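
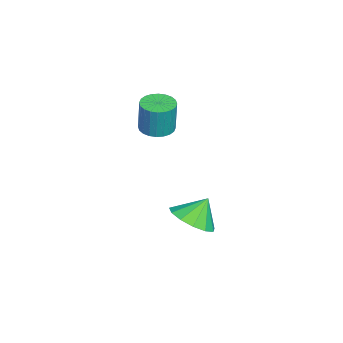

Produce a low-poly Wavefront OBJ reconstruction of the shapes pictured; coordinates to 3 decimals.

v -2.746 1.129 -1.152
v -2.024 0.808 -0.661
v -3.114 1.651 -0.268
v -1.871 1.265 -0.867
v -1.995 1.679 -1.163
v -2.358 1.918 -1.456
v -2.844 1.907 -1.652
v -3.298 1.649 -1.689
v -3.578 1.226 -1.556
v -3.592 0.772 -1.294
v -3.339 0.432 -0.987
v -2.896 0.313 -0.733
v -2.406 0.453 -0.611
v -3.915 -0.243 2.728
v -3.509 0.261 2.669
v -3.399 0.328 3.993
v -3.805 -0.177 4.052
v -3.733 0.379 2.682
v -3.623 0.446 4.005
v -3.985 0.402 2.701
v -3.875 0.469 4.025
v -4.226 0.327 2.725
v -4.116 0.394 4.049
v -4.42 0.166 2.749
v -4.31 0.232 4.073
v -4.537 -0.058 2.77
v -4.427 0.008 4.094
v -4.559 -0.311 2.785
v -4.449 -0.244 4.109
v -4.483 -0.553 2.791
v -4.373 -0.486 4.115
v -4.321 -0.748 2.787
v -4.211 -0.681 4.111
v -4.097 -0.866 2.775
v -3.987 -0.799 4.098
v -3.845 -0.889 2.755
v -3.735 -0.822 4.079
v -3.604 -0.814 2.731
v -3.494 -0.747 4.055
v -3.41 -0.652 2.707
v -3.3 -0.586 4.031
v -3.293 -0.428 2.686
v -3.183 -0.362 4.01
v -3.271 -0.176 2.671
v -3.161 -0.109 3.995
v -3.347 0.066 2.665
v -3.237 0.133 3.989
f 2 1 4
f 2 4 3
f 4 1 5
f 4 5 3
f 5 1 6
f 5 6 3
f 6 1 7
f 6 7 3
f 7 1 8
f 7 8 3
f 8 1 9
f 8 9 3
f 9 1 10
f 9 10 3
f 10 1 11
f 10 11 3
f 11 1 12
f 11 12 3
f 12 1 13
f 12 13 3
f 13 1 2
f 13 2 3
f 15 14 18
f 15 18 16
f 16 18 19
f 16 19 17
f 18 14 20
f 18 20 19
f 19 20 21
f 19 21 17
f 20 14 22
f 20 22 21
f 21 22 23
f 21 23 17
f 22 14 24
f 22 24 23
f 23 24 25
f 23 25 17
f 24 14 26
f 24 26 25
f 25 26 27
f 25 27 17
f 26 14 28
f 26 28 27
f 27 28 29
f 27 29 17
f 28 14 30
f 28 30 29
f 29 30 31
f 29 31 17
f 30 14 32
f 30 32 31
f 31 32 33
f 31 33 17
f 32 14 34
f 32 34 33
f 33 34 35
f 33 35 17
f 34 14 36
f 34 36 35
f 35 36 37
f 35 37 17
f 36 14 38
f 36 38 37
f 37 38 39
f 37 39 17
f 38 14 40
f 38 40 39
f 39 40 41
f 39 41 17
f 40 14 42
f 40 42 41
f 41 42 43
f 41 43 17
f 42 14 44
f 42 44 43
f 43 44 45
f 43 45 17
f 44 14 46
f 44 46 45
f 45 46 47
f 45 47 17
f 46 14 15
f 46 15 47
f 47 15 16
f 47 16 17



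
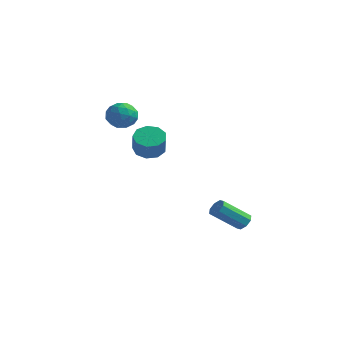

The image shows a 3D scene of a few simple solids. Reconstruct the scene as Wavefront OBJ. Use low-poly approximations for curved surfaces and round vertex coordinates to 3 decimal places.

v -2.397 -2.365 2.052
v -1.629 -2.686 2.233
v -2.911 -2.954 3.187
v -2.143 -3.275 3.368
v -2.278 -2.435 3.423
v -1.96 -2.072 2.721
v -2.58 -3.568 2.699
v -2.262 -3.205 1.997
v -1.742 -3.43 2.633
v -1.556 -2.73 3.081
v -2.984 -2.91 2.339
v -2.798 -2.21 2.787
v -1.968 -2.474 2.043
v -2.572 -3.166 3.377
v -2.651 -2.672 3.409
v -2.2 -2.861 3.516
v -2.162 -2.113 2.33
v -1.711 -2.302 2.436
v -2.092 -2.154 3.136
v -2.829 -3.338 2.984
v -2.378 -3.527 3.09
v -2.34 -2.779 1.904
v -1.889 -2.968 2.011
v -2.448 -3.486 2.284
v -1.583 -3.1 2.385
v -1.885 -3.446 3.052
v -2.142 -3.618 2.658
v -1.955 -3.405 2.246
v -1.473 -2.688 2.648
v -1.776 -3.034 3.315
v -1.855 -2.541 3.347
v -1.668 -2.327 2.935
v -1.54 -3.125 2.883
v -2.764 -2.606 2.105
v -3.067 -2.952 2.772
v -2.872 -3.313 2.485
v -2.685 -3.099 2.073
v -2.655 -2.194 2.368
v -2.957 -2.54 3.035
v -2.585 -2.235 3.174
v -2.398 -2.022 2.762
v -3 -2.515 2.537
v 2.858 0.16 -4.131
v 3.324 0.056 -3.878
v 2.467 -1.045 -2.756
v 2.002 -0.94 -3.009
v 3.124 0.378 -3.715
v 2.268 -0.722 -2.592
v 2.768 0.573 -3.795
v 1.912 -0.527 -2.673
v 2.465 0.526 -4.072
v 1.609 -0.574 -2.95
v 2.393 0.265 -4.384
v 1.536 -0.836 -3.262
v 2.592 -0.058 -4.548
v 1.736 -1.158 -3.425
v 2.948 -0.253 -4.467
v 2.092 -1.353 -3.345
v 3.251 -0.206 -4.19
v 2.395 -1.306 -3.068
v -0.719 -2.676 0.832
v -0.257 -2.026 0.973
v 0.181 -2.554 1.969
v -0.281 -3.204 1.828
v -0.749 -1.966 1.221
v -0.311 -2.494 2.217
v -1.227 -2.239 1.287
v -0.789 -2.767 2.283
v -1.467 -2.716 1.14
v -1.029 -3.244 2.136
v -1.358 -3.174 0.849
v -0.919 -3.702 1.845
v -0.949 -3.4 0.55
v -0.511 -3.928 1.546
v -0.433 -3.287 0.383
v 0.005 -3.814 1.379
v -0.051 -2.888 0.426
v 0.387 -3.415 1.422
v 0.018 -2.39 0.659
v 0.457 -2.918 1.655
f 1 38 17
f 38 12 41
f 17 41 6
f 38 41 17
f 1 17 13
f 17 6 18
f 13 18 2
f 17 18 13
f 1 13 22
f 13 2 23
f 22 23 8
f 13 23 22
f 1 22 34
f 22 8 37
f 34 37 11
f 22 37 34
f 1 34 38
f 34 11 42
f 38 42 12
f 34 42 38
f 2 18 29
f 18 6 32
f 29 32 10
f 18 32 29
f 6 41 19
f 41 12 40
f 19 40 5
f 41 40 19
f 12 42 39
f 42 11 35
f 39 35 3
f 42 35 39
f 11 37 36
f 37 8 24
f 36 24 7
f 37 24 36
f 8 23 28
f 23 2 25
f 28 25 9
f 23 25 28
f 4 30 16
f 30 10 31
f 16 31 5
f 30 31 16
f 4 16 14
f 16 5 15
f 14 15 3
f 16 15 14
f 4 14 21
f 14 3 20
f 21 20 7
f 14 20 21
f 4 21 26
f 21 7 27
f 26 27 9
f 21 27 26
f 4 26 30
f 26 9 33
f 30 33 10
f 26 33 30
f 5 31 19
f 31 10 32
f 19 32 6
f 31 32 19
f 3 15 39
f 15 5 40
f 39 40 12
f 15 40 39
f 7 20 36
f 20 3 35
f 36 35 11
f 20 35 36
f 9 27 28
f 27 7 24
f 28 24 8
f 27 24 28
f 10 33 29
f 33 9 25
f 29 25 2
f 33 25 29
f 44 43 47
f 44 47 45
f 45 47 48
f 45 48 46
f 47 43 49
f 47 49 48
f 48 49 50
f 48 50 46
f 49 43 51
f 49 51 50
f 50 51 52
f 50 52 46
f 51 43 53
f 51 53 52
f 52 53 54
f 52 54 46
f 53 43 55
f 53 55 54
f 54 55 56
f 54 56 46
f 55 43 57
f 55 57 56
f 56 57 58
f 56 58 46
f 57 43 59
f 57 59 58
f 58 59 60
f 58 60 46
f 59 43 44
f 59 44 60
f 60 44 45
f 60 45 46
f 62 61 65
f 62 65 63
f 63 65 66
f 63 66 64
f 65 61 67
f 65 67 66
f 66 67 68
f 66 68 64
f 67 61 69
f 67 69 68
f 68 69 70
f 68 70 64
f 69 61 71
f 69 71 70
f 70 71 72
f 70 72 64
f 71 61 73
f 71 73 72
f 72 73 74
f 72 74 64
f 73 61 75
f 73 75 74
f 74 75 76
f 74 76 64
f 75 61 77
f 75 77 76
f 76 77 78
f 76 78 64
f 77 61 79
f 77 79 78
f 78 79 80
f 78 80 64
f 79 61 62
f 79 62 80
f 80 62 63
f 80 63 64



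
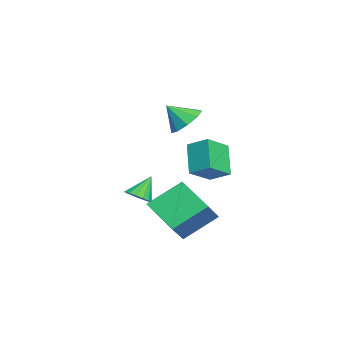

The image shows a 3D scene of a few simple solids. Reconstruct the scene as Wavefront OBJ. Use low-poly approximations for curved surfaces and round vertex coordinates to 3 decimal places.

v -1.263 -0.323 1.414
v -0.65 0.212 1.923
v -1.257 -1.237 2.366
v -1.269 0.37 2.078
v -1.884 0.203 1.922
v -2.21 -0.21 1.529
v -2.092 -0.676 1.081
v -1.587 -0.977 0.789
v -0.93 -0.972 0.789
v -0.429 -0.664 1.082
v -0.319 -0.196 1.529
v -1.423 -2.56 -3.46
v -0.974 -2.012 -3.497
v -2.017 -2 -2.36
v -1.261 -1.913 -3.703
v -1.593 -1.988 -3.844
v -1.878 -2.216 -3.882
v -2.042 -2.536 -3.807
v -2.04 -2.863 -3.639
v -1.873 -3.109 -3.423
v -1.585 -3.208 -3.217
v -1.254 -3.133 -3.076
v -0.968 -2.905 -3.038
v -0.804 -2.585 -3.113
v -0.806 -2.258 -3.281
v -4.174 0.432 -1.492
v -3.177 -0.457 -0.726
v -3.719 1.42 -0.939
v -2.721 0.531 -0.174
v -2.959 0.629 -2.846
v -1.961 -0.26 -2.081
v -2.503 1.617 -2.294
v -1.506 0.728 -1.528
v -0.84 -1.598 -4.268
v -1.458 -0.052 -3.072
v 0.492 -0.322 -5.23
v -0.126 1.224 -4.033
v 0.326 -1.984 -3.167
v -0.292 -0.438 -1.97
v 1.658 -0.708 -4.128
v 1.04 0.838 -2.932
f 2 1 4
f 2 4 3
f 4 1 5
f 4 5 3
f 5 1 6
f 5 6 3
f 6 1 7
f 6 7 3
f 7 1 8
f 7 8 3
f 8 1 9
f 8 9 3
f 9 1 10
f 9 10 3
f 10 1 11
f 10 11 3
f 11 1 2
f 11 2 3
f 13 12 15
f 13 15 14
f 15 12 16
f 15 16 14
f 16 12 17
f 16 17 14
f 17 12 18
f 17 18 14
f 18 12 19
f 18 19 14
f 19 12 20
f 19 20 14
f 20 12 21
f 20 21 14
f 21 12 22
f 21 22 14
f 22 12 23
f 22 23 14
f 23 12 24
f 23 24 14
f 24 12 25
f 24 25 14
f 25 12 13
f 25 13 14
f 27 29 26
f 30 27 26
f 26 29 28
f 28 30 26
f 27 33 29
f 31 27 30
f 31 33 27
f 29 33 28
f 32 30 28
f 28 33 32
f 32 31 30
f 33 31 32
f 35 37 34
f 38 35 34
f 34 37 36
f 36 38 34
f 35 41 37
f 39 35 38
f 39 41 35
f 37 41 36
f 40 38 36
f 36 41 40
f 40 39 38
f 41 39 40



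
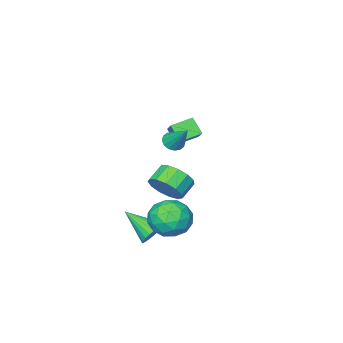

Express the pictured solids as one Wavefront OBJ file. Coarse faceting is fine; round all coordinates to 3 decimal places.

v 2.772 3.803 -0.59
v 3.798 3.181 -0.807
v 1.902 2.899 -2.113
v 2.928 2.277 -2.33
v 2.273 2.042 -1.329
v 2.811 2.601 -0.387
v 2.889 3.479 -2.533
v 3.427 4.038 -1.591
v 3.871 2.981 -2.008
v 3.49 2.093 -1.264
v 2.21 3.987 -1.656
v 1.829 3.099 -0.912
v 3.361 3.571 -0.564
v 2.339 2.509 -2.356
v 1.953 2.371 -1.767
v 2.557 2.005 -1.894
v 2.781 3.23 -0.318
v 3.384 2.864 -0.445
v 2.488 2.195 -0.752
v 2.316 3.216 -2.475
v 2.919 2.85 -2.602
v 3.143 4.075 -1.026
v 3.747 3.709 -1.153
v 3.212 3.885 -2.168
v 4.007 3.088 -1.398
v 3.496 2.557 -2.294
v 3.473 3.263 -2.413
v 3.789 3.592 -1.859
v 3.783 2.566 -0.961
v 3.272 2.035 -1.856
v 2.887 1.897 -1.267
v 3.203 2.225 -0.714
v 3.826 2.448 -1.667
v 2.428 4.045 -1.064
v 1.917 3.514 -1.959
v 2.497 3.855 -2.206
v 2.813 4.183 -1.653
v 2.204 3.523 -0.626
v 1.693 2.992 -1.522
v 1.911 2.488 -1.061
v 2.227 2.817 -0.507
v 1.874 3.632 -1.253
v 1.724 1.96 3.148
v 2.277 1.73 3.308
v 1.856 3.18 4.452
v 2.342 1.956 3.09
v 2.241 2.183 2.887
v 2.001 2.351 2.755
v 1.688 2.414 2.727
v 1.384 2.355 2.813
v 1.171 2.191 2.988
v 1.107 1.964 3.206
v 1.208 1.737 3.409
v 1.447 1.569 3.542
v 1.761 1.506 3.569
v 2.065 1.565 3.484
v -0.578 -1.475 -2.679
v -0.001 -2.054 -1.958
v -0.985 -2.264 -1.34
v -1.562 -1.685 -2.061
v 0.001 -1.474 -1.756
v -0.982 -1.684 -1.138
v -0.18 -0.894 -1.847
v -1.163 -1.104 -1.229
v -0.488 -0.499 -2.202
v -1.471 -0.709 -1.585
v -0.824 -0.413 -2.709
v -1.808 -0.624 -2.091
v -1.083 -0.665 -3.206
v -2.066 -0.875 -2.588
v -1.181 -1.174 -3.536
v -2.164 -1.384 -2.918
v -1.088 -1.778 -3.593
v -2.071 -1.989 -2.976
v -0.833 -2.286 -3.361
v -1.816 -2.497 -2.743
v -0.497 -2.537 -2.912
v -1.481 -2.747 -2.294
v -0.187 -2.45 -2.389
v -1.17 -2.66 -1.771
v -3.314 -2.014 0.09
v -3.306 -2.78 0.961
v -2.755 -1.056 0.928
v -2.747 -1.822 1.799
v -2.133 -2.398 -0.259
v -2.125 -3.164 0.612
v -1.574 -1.44 0.579
v -1.566 -2.206 1.45
v 2.657 1.519 -3.353
v 3.001 2.01 -2.765
v 3.203 -0.119 -2.307
v 2.673 1.975 -2.648
v 2.343 1.862 -2.654
v 2.067 1.689 -2.78
v 1.893 1.487 -3.006
v 1.851 1.29 -3.292
v 1.949 1.134 -3.588
v 2.169 1.043 -3.844
v 2.473 1.036 -4.015
v 2.809 1.111 -4.072
v 3.119 1.258 -4.004
v 3.349 1.449 -3.824
v 3.46 1.653 -3.563
v 3.431 1.834 -3.265
v 3.269 1.96 -2.983
f 1 38 17
f 38 12 41
f 17 41 6
f 38 41 17
f 1 17 13
f 17 6 18
f 13 18 2
f 17 18 13
f 1 13 22
f 13 2 23
f 22 23 8
f 13 23 22
f 1 22 34
f 22 8 37
f 34 37 11
f 22 37 34
f 1 34 38
f 34 11 42
f 38 42 12
f 34 42 38
f 2 18 29
f 18 6 32
f 29 32 10
f 18 32 29
f 6 41 19
f 41 12 40
f 19 40 5
f 41 40 19
f 12 42 39
f 42 11 35
f 39 35 3
f 42 35 39
f 11 37 36
f 37 8 24
f 36 24 7
f 37 24 36
f 8 23 28
f 23 2 25
f 28 25 9
f 23 25 28
f 4 30 16
f 30 10 31
f 16 31 5
f 30 31 16
f 4 16 14
f 16 5 15
f 14 15 3
f 16 15 14
f 4 14 21
f 14 3 20
f 21 20 7
f 14 20 21
f 4 21 26
f 21 7 27
f 26 27 9
f 21 27 26
f 4 26 30
f 26 9 33
f 30 33 10
f 26 33 30
f 5 31 19
f 31 10 32
f 19 32 6
f 31 32 19
f 3 15 39
f 15 5 40
f 39 40 12
f 15 40 39
f 7 20 36
f 20 3 35
f 36 35 11
f 20 35 36
f 9 27 28
f 27 7 24
f 28 24 8
f 27 24 28
f 10 33 29
f 33 9 25
f 29 25 2
f 33 25 29
f 44 43 46
f 44 46 45
f 46 43 47
f 46 47 45
f 47 43 48
f 47 48 45
f 48 43 49
f 48 49 45
f 49 43 50
f 49 50 45
f 50 43 51
f 50 51 45
f 51 43 52
f 51 52 45
f 52 43 53
f 52 53 45
f 53 43 54
f 53 54 45
f 54 43 55
f 54 55 45
f 55 43 56
f 55 56 45
f 56 43 44
f 56 44 45
f 58 57 61
f 58 61 59
f 59 61 62
f 59 62 60
f 61 57 63
f 61 63 62
f 62 63 64
f 62 64 60
f 63 57 65
f 63 65 64
f 64 65 66
f 64 66 60
f 65 57 67
f 65 67 66
f 66 67 68
f 66 68 60
f 67 57 69
f 67 69 68
f 68 69 70
f 68 70 60
f 69 57 71
f 69 71 70
f 70 71 72
f 70 72 60
f 71 57 73
f 71 73 72
f 72 73 74
f 72 74 60
f 73 57 75
f 73 75 74
f 74 75 76
f 74 76 60
f 75 57 77
f 75 77 76
f 76 77 78
f 76 78 60
f 77 57 79
f 77 79 78
f 78 79 80
f 78 80 60
f 79 57 58
f 79 58 80
f 80 58 59
f 80 59 60
f 82 84 81
f 85 82 81
f 81 84 83
f 83 85 81
f 82 88 84
f 86 82 85
f 86 88 82
f 84 88 83
f 87 85 83
f 83 88 87
f 87 86 85
f 88 86 87
f 90 89 92
f 90 92 91
f 92 89 93
f 92 93 91
f 93 89 94
f 93 94 91
f 94 89 95
f 94 95 91
f 95 89 96
f 95 96 91
f 96 89 97
f 96 97 91
f 97 89 98
f 97 98 91
f 98 89 99
f 98 99 91
f 99 89 100
f 99 100 91
f 100 89 101
f 100 101 91
f 101 89 102
f 101 102 91
f 102 89 103
f 102 103 91
f 103 89 104
f 103 104 91
f 104 89 105
f 104 105 91
f 105 89 90
f 105 90 91



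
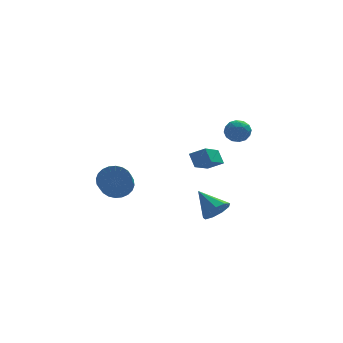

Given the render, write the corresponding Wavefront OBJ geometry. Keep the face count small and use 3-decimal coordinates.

v 1.579 -3.895 0.941
v 1.962 -3.35 0.555
v 0.921 -2.825 1.799
v 1.5 -3.445 0.321
v 1.075 -3.752 0.377
v 0.886 -4.125 0.697
v 1.021 -4.39 1.131
v 1.417 -4.424 1.477
v 1.888 -4.21 1.572
v 2.215 -3.848 1.372
v 2.244 -3.509 0.971
v 3.074 1.066 4.12
v 3.754 1.284 4.09
v 3.406 -0.004 3.83
v 4.086 0.214 3.8
v 3.749 0.179 4.43
v 3.544 0.84 4.609
v 3.616 0.44 3.311
v 3.411 1.101 3.49
v 4.089 0.898 3.59
v 4.171 0.736 4.282
v 2.989 0.544 3.638
v 3.071 0.382 4.33
v 3.385 1.269 4.13
v 3.775 0.011 3.79
v 3.577 -0.01 4.16
v 3.977 0.119 4.142
v 3.262 1.008 4.435
v 3.662 1.136 4.418
v 3.658 0.486 4.618
v 3.498 0.144 3.502
v 3.898 0.272 3.485
v 3.183 1.161 3.778
v 3.583 1.29 3.76
v 3.502 0.794 3.302
v 3.982 1.17 3.819
v 4.176 0.541 3.649
v 3.9 0.674 3.361
v 3.78 1.063 3.466
v 4.03 1.075 4.225
v 4.225 0.446 4.055
v 4.027 0.425 4.425
v 3.907 0.814 4.53
v 4.227 0.848 3.931
v 2.935 0.834 3.865
v 3.13 0.205 3.695
v 3.253 0.466 3.39
v 3.133 0.855 3.495
v 2.984 0.739 4.271
v 3.178 0.11 4.101
v 3.38 0.217 4.454
v 3.26 0.606 4.559
v 2.933 0.432 3.989
v -2.317 0.976 0.707
v -1.852 1.301 1.353
v -2.257 -0.47 2.538
v -2.723 -0.796 1.893
v -2.157 1.42 1.426
v -2.562 -0.352 2.612
v -2.486 1.471 1.389
v -2.892 -0.3 2.575
v -2.79 1.447 1.249
v -3.196 -0.325 2.435
v -3.022 1.351 1.027
v -3.428 -0.421 2.212
v -3.147 1.198 0.755
v -3.552 -0.574 1.941
v -3.145 1.011 0.477
v -3.55 -0.761 1.662
v -3.017 0.819 0.233
v -3.423 -0.953 1.419
v -2.783 0.65 0.062
v -3.188 -1.121 1.247
v -2.478 0.532 -0.012
v -2.883 -1.24 1.174
v -2.148 0.48 0.025
v -2.554 -1.291 1.211
v -1.844 0.505 0.165
v -2.25 -1.267 1.351
v -1.612 0.601 0.388
v -2.018 -1.171 1.573
v -1.488 0.754 0.659
v -1.893 -1.018 1.845
v -1.49 0.941 0.938
v -1.895 -0.831 2.123
v -1.617 1.133 1.181
v -2.023 -0.639 2.367
v 1.715 1.853 1.084
v 2.473 1.553 1.532
v 1.541 2.413 1.754
v 2.299 2.112 2.202
v 2.621 3.028 0.338
v 3.379 2.727 0.786
v 2.447 3.587 1.008
v 3.205 3.287 1.456
f 2 1 4
f 2 4 3
f 4 1 5
f 4 5 3
f 5 1 6
f 5 6 3
f 6 1 7
f 6 7 3
f 7 1 8
f 7 8 3
f 8 1 9
f 8 9 3
f 9 1 10
f 9 10 3
f 10 1 11
f 10 11 3
f 11 1 2
f 11 2 3
f 12 49 28
f 49 23 52
f 28 52 17
f 49 52 28
f 12 28 24
f 28 17 29
f 24 29 13
f 28 29 24
f 12 24 33
f 24 13 34
f 33 34 19
f 24 34 33
f 12 33 45
f 33 19 48
f 45 48 22
f 33 48 45
f 12 45 49
f 45 22 53
f 49 53 23
f 45 53 49
f 13 29 40
f 29 17 43
f 40 43 21
f 29 43 40
f 17 52 30
f 52 23 51
f 30 51 16
f 52 51 30
f 23 53 50
f 53 22 46
f 50 46 14
f 53 46 50
f 22 48 47
f 48 19 35
f 47 35 18
f 48 35 47
f 19 34 39
f 34 13 36
f 39 36 20
f 34 36 39
f 15 41 27
f 41 21 42
f 27 42 16
f 41 42 27
f 15 27 25
f 27 16 26
f 25 26 14
f 27 26 25
f 15 25 32
f 25 14 31
f 32 31 18
f 25 31 32
f 15 32 37
f 32 18 38
f 37 38 20
f 32 38 37
f 15 37 41
f 37 20 44
f 41 44 21
f 37 44 41
f 16 42 30
f 42 21 43
f 30 43 17
f 42 43 30
f 14 26 50
f 26 16 51
f 50 51 23
f 26 51 50
f 18 31 47
f 31 14 46
f 47 46 22
f 31 46 47
f 20 38 39
f 38 18 35
f 39 35 19
f 38 35 39
f 21 44 40
f 44 20 36
f 40 36 13
f 44 36 40
f 55 54 58
f 55 58 56
f 56 58 59
f 56 59 57
f 58 54 60
f 58 60 59
f 59 60 61
f 59 61 57
f 60 54 62
f 60 62 61
f 61 62 63
f 61 63 57
f 62 54 64
f 62 64 63
f 63 64 65
f 63 65 57
f 64 54 66
f 64 66 65
f 65 66 67
f 65 67 57
f 66 54 68
f 66 68 67
f 67 68 69
f 67 69 57
f 68 54 70
f 68 70 69
f 69 70 71
f 69 71 57
f 70 54 72
f 70 72 71
f 71 72 73
f 71 73 57
f 72 54 74
f 72 74 73
f 73 74 75
f 73 75 57
f 74 54 76
f 74 76 75
f 75 76 77
f 75 77 57
f 76 54 78
f 76 78 77
f 77 78 79
f 77 79 57
f 78 54 80
f 78 80 79
f 79 80 81
f 79 81 57
f 80 54 82
f 80 82 81
f 81 82 83
f 81 83 57
f 82 54 84
f 82 84 83
f 83 84 85
f 83 85 57
f 84 54 86
f 84 86 85
f 85 86 87
f 85 87 57
f 86 54 55
f 86 55 87
f 87 55 56
f 87 56 57
f 89 91 88
f 92 89 88
f 88 91 90
f 90 92 88
f 89 95 91
f 93 89 92
f 93 95 89
f 91 95 90
f 94 92 90
f 90 95 94
f 94 93 92
f 95 93 94



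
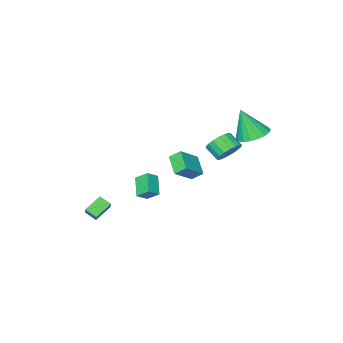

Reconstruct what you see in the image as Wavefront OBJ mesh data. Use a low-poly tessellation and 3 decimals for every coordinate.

v -0.378 -1.981 -3.553
v -0.96 -2.969 -2.715
v -0.736 -1.263 -2.956
v -1.318 -2.251 -2.118
v 0.318 -2.009 -3.102
v -0.264 -2.997 -2.264
v -0.04 -1.291 -2.505
v -0.622 -2.279 -1.667
v 1.606 -2.761 -3.931
v 1.928 -3.374 -3.512
v 2.092 -1.954 -3.125
v 2.414 -2.567 -2.705
v 2.626 -2.693 -4.615
v 2.948 -3.306 -4.195
v 3.112 -1.886 -3.808
v 3.434 -2.499 -3.389
v -0.316 3.532 1.126
v -0.698 2.46 1.814
v 0.896 3.661 2
v 0.514 2.589 2.688
v 0.106 3.051 0.612
v -0.276 1.979 1.3
v 1.318 3.18 1.486
v 0.936 2.108 2.174
v -2.102 3.462 2.174
v -1.304 3.429 1.915
v -1.14 2.604 2.526
v -1.938 2.638 2.786
v -1.29 3.67 2.236
v -1.126 2.845 2.848
v -1.463 3.864 2.543
v -1.299 3.039 3.155
v -1.782 3.965 2.766
v -1.618 3.14 3.378
v -2.174 3.952 2.853
v -2.01 3.127 3.465
v -2.55 3.826 2.785
v -2.386 3.001 3.396
v -2.823 3.617 2.576
v -2.659 2.792 3.188
v -2.931 3.373 2.276
v -2.767 2.548 2.888
v -2.849 3.149 1.952
v -2.685 2.324 2.564
v -2.596 2.997 1.679
v -2.432 2.172 2.291
v -2.23 2.952 1.52
v -2.066 2.127 2.131
v -1.834 3.023 1.51
v -1.67 2.198 2.122
v -1.5 3.195 1.653
v -1.336 2.371 2.264
v -3.965 3.114 2.846
v -3.239 3.83 2.866
v -3.475 2.566 4.674
v -3.601 4.049 3.029
v -4.036 4.083 3.155
v -4.456 3.925 3.221
v -4.78 3.607 3.212
v -4.942 3.191 3.131
v -4.91 2.759 2.994
v -4.692 2.398 2.827
v -4.329 2.179 2.664
v -3.895 2.144 2.537
v -3.474 2.302 2.471
v -3.151 2.621 2.48
v -2.989 3.037 2.561
v -3.02 3.468 2.699
f 2 4 1
f 5 2 1
f 1 4 3
f 3 5 1
f 2 8 4
f 6 2 5
f 6 8 2
f 4 8 3
f 7 5 3
f 3 8 7
f 7 6 5
f 8 6 7
f 10 12 9
f 13 10 9
f 9 12 11
f 11 13 9
f 10 16 12
f 14 10 13
f 14 16 10
f 12 16 11
f 15 13 11
f 11 16 15
f 15 14 13
f 16 14 15
f 18 20 17
f 21 18 17
f 17 20 19
f 19 21 17
f 18 24 20
f 22 18 21
f 22 24 18
f 20 24 19
f 23 21 19
f 19 24 23
f 23 22 21
f 24 22 23
f 26 25 29
f 26 29 27
f 27 29 30
f 27 30 28
f 29 25 31
f 29 31 30
f 30 31 32
f 30 32 28
f 31 25 33
f 31 33 32
f 32 33 34
f 32 34 28
f 33 25 35
f 33 35 34
f 34 35 36
f 34 36 28
f 35 25 37
f 35 37 36
f 36 37 38
f 36 38 28
f 37 25 39
f 37 39 38
f 38 39 40
f 38 40 28
f 39 25 41
f 39 41 40
f 40 41 42
f 40 42 28
f 41 25 43
f 41 43 42
f 42 43 44
f 42 44 28
f 43 25 45
f 43 45 44
f 44 45 46
f 44 46 28
f 45 25 47
f 45 47 46
f 46 47 48
f 46 48 28
f 47 25 49
f 47 49 48
f 48 49 50
f 48 50 28
f 49 25 51
f 49 51 50
f 50 51 52
f 50 52 28
f 51 25 26
f 51 26 52
f 52 26 27
f 52 27 28
f 54 53 56
f 54 56 55
f 56 53 57
f 56 57 55
f 57 53 58
f 57 58 55
f 58 53 59
f 58 59 55
f 59 53 60
f 59 60 55
f 60 53 61
f 60 61 55
f 61 53 62
f 61 62 55
f 62 53 63
f 62 63 55
f 63 53 64
f 63 64 55
f 64 53 65
f 64 65 55
f 65 53 66
f 65 66 55
f 66 53 67
f 66 67 55
f 67 53 68
f 67 68 55
f 68 53 54
f 68 54 55



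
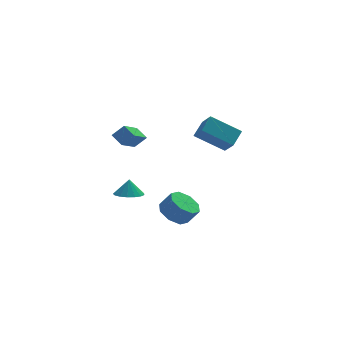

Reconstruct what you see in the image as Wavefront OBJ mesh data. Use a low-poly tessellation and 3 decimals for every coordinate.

v -2.971 -0.909 -1.383
v -2.209 -1.284 -1.355
v -2.869 -0.631 -0.417
v -2.126 -0.904 -1.474
v -2.237 -0.525 -1.572
v -2.516 -0.234 -1.626
v -2.9 -0.098 -1.625
v -3.299 -0.148 -1.568
v -3.624 -0.372 -1.469
v -3.799 -0.719 -1.35
v -3.785 -1.11 -1.238
v -3.584 -1.455 -1.16
v -3.243 -1.675 -1.133
v -2.839 -1.72 -1.163
v -2.466 -1.579 -1.243
v -3.595 -2.069 3.19
v -2.928 -2.099 3.808
v -3.978 -1.427 3.634
v -3.311 -1.456 4.252
v -2.589 -0.764 2.168
v -1.922 -0.793 2.786
v -2.972 -0.121 2.612
v -2.305 -0.151 3.23
v 1.569 0.783 2
v 2.278 1.521 2.606
v 1.372 1.725 1.082
v 2.082 2.463 1.689
v 3.178 0.097 0.951
v 3.888 0.835 1.558
v 2.982 1.039 0.034
v 3.691 1.777 0.64
v -0.077 0.612 -4.341
v 0.769 0.89 -4.819
v 1.382 0.646 -3.877
v 0.537 0.368 -3.399
v 0.432 1.478 -4.447
v 1.045 1.234 -3.505
v -0.203 1.559 -4.013
v 0.41 1.315 -3.072
v -0.764 1.085 -3.771
v -0.15 0.841 -2.829
v -0.922 0.334 -3.863
v -0.309 0.09 -2.921
v -0.585 -0.254 -4.235
v 0.028 -0.498 -3.293
v 0.05 -0.335 -4.668
v 0.663 -0.579 -3.727
v 0.61 0.139 -4.911
v 1.224 -0.105 -3.969
f 2 1 4
f 2 4 3
f 4 1 5
f 4 5 3
f 5 1 6
f 5 6 3
f 6 1 7
f 6 7 3
f 7 1 8
f 7 8 3
f 8 1 9
f 8 9 3
f 9 1 10
f 9 10 3
f 10 1 11
f 10 11 3
f 11 1 12
f 11 12 3
f 12 1 13
f 12 13 3
f 13 1 14
f 13 14 3
f 14 1 15
f 14 15 3
f 15 1 2
f 15 2 3
f 17 19 16
f 20 17 16
f 16 19 18
f 18 20 16
f 17 23 19
f 21 17 20
f 21 23 17
f 19 23 18
f 22 20 18
f 18 23 22
f 22 21 20
f 23 21 22
f 25 27 24
f 28 25 24
f 24 27 26
f 26 28 24
f 25 31 27
f 29 25 28
f 29 31 25
f 27 31 26
f 30 28 26
f 26 31 30
f 30 29 28
f 31 29 30
f 33 32 36
f 33 36 34
f 34 36 37
f 34 37 35
f 36 32 38
f 36 38 37
f 37 38 39
f 37 39 35
f 38 32 40
f 38 40 39
f 39 40 41
f 39 41 35
f 40 32 42
f 40 42 41
f 41 42 43
f 41 43 35
f 42 32 44
f 42 44 43
f 43 44 45
f 43 45 35
f 44 32 46
f 44 46 45
f 45 46 47
f 45 47 35
f 46 32 48
f 46 48 47
f 47 48 49
f 47 49 35
f 48 32 33
f 48 33 49
f 49 33 34
f 49 34 35



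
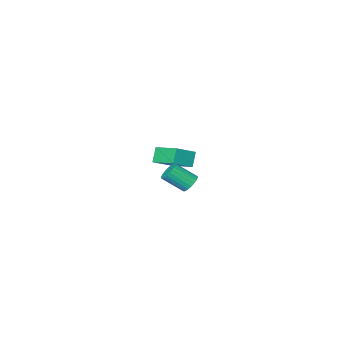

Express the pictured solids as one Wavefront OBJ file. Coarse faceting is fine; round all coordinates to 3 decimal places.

v -3.061 -3.415 -3.967
v -3.484 -3.759 -3.141
v -3.3 -1.793 -3.413
v -3.723 -2.138 -2.587
v -1.917 -3.442 -3.393
v -2.34 -3.787 -2.567
v -2.156 -1.821 -2.839
v -2.579 -2.165 -2.013
v 0.674 4.016 -0.756
v 0.91 3.762 -1.196
v 1.722 3.11 -0.384
v 1.486 3.364 0.056
v 1.035 3.94 -1.177
v 1.847 3.289 -0.365
v 1.105 4.13 -1.095
v 1.917 3.479 -0.283
v 1.109 4.302 -0.961
v 1.921 3.651 -0.149
v 1.047 4.431 -0.796
v 1.859 3.78 0.016
v 0.928 4.497 -0.625
v 1.74 3.846 0.188
v 0.771 4.489 -0.473
v 1.583 3.838 0.339
v 0.599 4.409 -0.365
v 1.411 3.758 0.447
v 0.438 4.27 -0.316
v 1.25 3.618 0.496
v 0.313 4.091 -0.335
v 1.125 3.44 0.477
v 0.243 3.901 -0.417
v 1.055 3.25 0.395
v 0.239 3.729 -0.551
v 1.051 3.078 0.261
v 0.301 3.6 -0.716
v 1.113 2.949 0.096
v 0.42 3.534 -0.888
v 1.232 2.883 -0.075
v 0.577 3.542 -1.039
v 1.389 2.891 -0.227
v 0.749 3.622 -1.147
v 1.561 2.971 -0.335
f 2 4 1
f 5 2 1
f 1 4 3
f 3 5 1
f 2 8 4
f 6 2 5
f 6 8 2
f 4 8 3
f 7 5 3
f 3 8 7
f 7 6 5
f 8 6 7
f 10 9 13
f 10 13 11
f 11 13 14
f 11 14 12
f 13 9 15
f 13 15 14
f 14 15 16
f 14 16 12
f 15 9 17
f 15 17 16
f 16 17 18
f 16 18 12
f 17 9 19
f 17 19 18
f 18 19 20
f 18 20 12
f 19 9 21
f 19 21 20
f 20 21 22
f 20 22 12
f 21 9 23
f 21 23 22
f 22 23 24
f 22 24 12
f 23 9 25
f 23 25 24
f 24 25 26
f 24 26 12
f 25 9 27
f 25 27 26
f 26 27 28
f 26 28 12
f 27 9 29
f 27 29 28
f 28 29 30
f 28 30 12
f 29 9 31
f 29 31 30
f 30 31 32
f 30 32 12
f 31 9 33
f 31 33 32
f 32 33 34
f 32 34 12
f 33 9 35
f 33 35 34
f 34 35 36
f 34 36 12
f 35 9 37
f 35 37 36
f 36 37 38
f 36 38 12
f 37 9 39
f 37 39 38
f 38 39 40
f 38 40 12
f 39 9 41
f 39 41 40
f 40 41 42
f 40 42 12
f 41 9 10
f 41 10 42
f 42 10 11
f 42 11 12



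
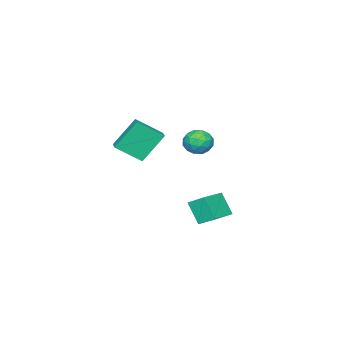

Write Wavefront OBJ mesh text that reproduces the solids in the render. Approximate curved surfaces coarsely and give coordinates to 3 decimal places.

v -0.621 2.518 -2.903
v -0.733 3.294 -2.421
v -0.428 3.227 -3.999
v -0.54 4.003 -3.517
v 0.94 2.557 -2.603
v 0.828 3.333 -2.121
v 1.133 3.266 -3.699
v 1.021 4.042 -3.217
v -2.884 -2.712 -2.402
v -2.135 -3.796 -1.476
v -3.801 -2.044 -0.878
v -3.052 -3.128 0.048
v -2.268 -2.172 -2.268
v -1.519 -3.256 -1.342
v -3.185 -1.504 -0.744
v -2.436 -2.588 0.182
v -4.449 0.082 -1.514
v -3.827 0.582 -1.485
v -3.893 -0.662 -0.615
v -3.271 -0.162 -0.586
v -3.983 0.07 -0.308
v -4.327 0.53 -0.864
v -3.393 -0.61 -1.236
v -3.737 -0.15 -1.792
v -3.174 0.154 -1.313
v -3.539 0.575 -0.74
v -4.181 -0.655 -1.36
v -4.546 -0.234 -0.787
v -4.187 0.397 -1.579
v -3.533 -0.477 -0.521
v -3.952 -0.341 -0.358
v -3.586 -0.047 -0.341
v -4.481 0.367 -1.214
v -4.115 0.661 -1.197
v -4.207 0.36 -0.505
v -3.605 -0.741 -0.903
v -3.239 -0.447 -0.886
v -4.134 -0.033 -1.759
v -3.768 0.261 -1.742
v -3.513 -0.44 -1.595
v -3.437 0.44 -1.461
v -3.11 0.003 -0.932
v -3.182 -0.261 -1.314
v -3.385 0.009 -1.641
v -3.652 0.687 -1.124
v -3.325 0.25 -0.595
v -3.743 0.386 -0.432
v -3.946 0.657 -0.759
v -3.268 0.436 -1.023
v -4.395 -0.33 -1.505
v -4.068 -0.767 -0.976
v -3.774 -0.737 -1.341
v -3.977 -0.466 -1.668
v -4.61 -0.083 -1.168
v -4.283 -0.52 -0.639
v -4.335 -0.089 -0.459
v -4.538 0.181 -0.786
v -4.452 -0.516 -1.077
f 2 4 1
f 5 2 1
f 1 4 3
f 3 5 1
f 2 8 4
f 6 2 5
f 6 8 2
f 4 8 3
f 7 5 3
f 3 8 7
f 7 6 5
f 8 6 7
f 10 12 9
f 13 10 9
f 9 12 11
f 11 13 9
f 10 16 12
f 14 10 13
f 14 16 10
f 12 16 11
f 15 13 11
f 11 16 15
f 15 14 13
f 16 14 15
f 17 54 33
f 54 28 57
f 33 57 22
f 54 57 33
f 17 33 29
f 33 22 34
f 29 34 18
f 33 34 29
f 17 29 38
f 29 18 39
f 38 39 24
f 29 39 38
f 17 38 50
f 38 24 53
f 50 53 27
f 38 53 50
f 17 50 54
f 50 27 58
f 54 58 28
f 50 58 54
f 18 34 45
f 34 22 48
f 45 48 26
f 34 48 45
f 22 57 35
f 57 28 56
f 35 56 21
f 57 56 35
f 28 58 55
f 58 27 51
f 55 51 19
f 58 51 55
f 27 53 52
f 53 24 40
f 52 40 23
f 53 40 52
f 24 39 44
f 39 18 41
f 44 41 25
f 39 41 44
f 20 46 32
f 46 26 47
f 32 47 21
f 46 47 32
f 20 32 30
f 32 21 31
f 30 31 19
f 32 31 30
f 20 30 37
f 30 19 36
f 37 36 23
f 30 36 37
f 20 37 42
f 37 23 43
f 42 43 25
f 37 43 42
f 20 42 46
f 42 25 49
f 46 49 26
f 42 49 46
f 21 47 35
f 47 26 48
f 35 48 22
f 47 48 35
f 19 31 55
f 31 21 56
f 55 56 28
f 31 56 55
f 23 36 52
f 36 19 51
f 52 51 27
f 36 51 52
f 25 43 44
f 43 23 40
f 44 40 24
f 43 40 44
f 26 49 45
f 49 25 41
f 45 41 18
f 49 41 45



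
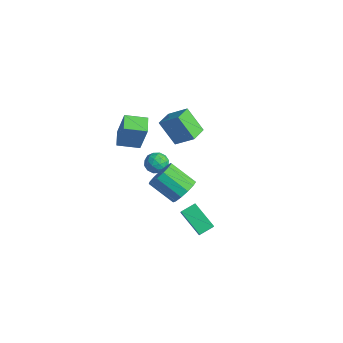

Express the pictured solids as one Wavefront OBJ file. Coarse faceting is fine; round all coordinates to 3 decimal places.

v -4.387 0.102 -0.45
v -3.682 0.214 1.515
v -3.742 1.308 -0.749
v -3.037 1.419 1.215
v -3.443 -0.479 -0.755
v -2.738 -0.368 1.209
v -2.798 0.726 -1.055
v -2.093 0.838 0.91
v -3.147 3.289 -2.082
v -4.135 2.768 -0.583
v -3.802 4.327 -2.153
v -4.791 3.806 -0.654
v -2.129 3.994 -1.166
v -3.118 3.473 0.333
v -2.785 5.032 -1.237
v -3.773 4.511 0.262
v 3.168 1.082 -4.642
v 1.718 0.73 -3.549
v 3.242 1.97 -4.257
v 1.792 1.617 -3.164
v 4.068 0.563 -3.616
v 2.618 0.21 -2.523
v 4.142 1.45 -3.231
v 2.692 1.098 -2.138
v -0.082 0.774 -0.581
v 0.54 0.639 -0.173
v -0.6 -0.239 -0.127
v 0.022 -0.374 0.281
v -0.423 0.214 0.453
v -0.103 0.84 0.173
v 0.043 -0.44 -0.473
v 0.363 0.186 -0.753
v 0.618 -0.111 -0.106
v 0.33 0.292 0.467
v -0.39 0.108 -0.767
v -0.678 0.511 -0.194
v 0.274 0.795 -0.417
v -0.334 -0.395 0.117
v -0.596 -0.05 0.218
v -0.23 -0.129 0.458
v -0.103 0.913 -0.214
v 0.263 0.834 0.026
v -0.304 0.584 0.394
v -0.323 -0.434 -0.326
v 0.043 -0.513 -0.086
v 0.17 0.529 -0.758
v 0.536 0.45 -0.518
v 0.244 -0.184 -0.694
v 0.686 0.275 -0.137
v 0.382 -0.32 0.13
v 0.393 -0.359 -0.314
v 0.582 0.009 -0.479
v 0.517 0.512 0.199
v 0.212 -0.083 0.466
v -0.049 0.262 0.567
v 0.139 0.63 0.402
v 0.562 0.071 0.239
v -0.272 0.483 -0.766
v -0.577 -0.112 -0.499
v -0.199 -0.23 -0.702
v -0.011 0.138 -0.867
v -0.442 0.72 -0.43
v -0.746 0.125 -0.163
v -0.642 0.391 0.179
v -0.453 0.759 0.014
v -0.622 0.329 -0.539
v 4.112 -0.466 0.718
v 4.564 -0.183 1.467
v 3.341 -0.992 2.511
v 2.888 -1.274 1.762
v 4.222 0.189 1.355
v 2.999 -0.619 2.398
v 3.845 0.354 1.04
v 2.621 -0.455 2.083
v 3.552 0.258 0.623
v 2.329 -0.55 1.666
v 3.437 -0.068 0.236
v 2.214 -0.876 1.28
v 3.536 -0.52 0.002
v 2.313 -1.328 1.046
v 3.818 -0.954 -0.004
v 2.595 -1.763 1.04
v 4.193 -1.234 0.219
v 2.97 -2.043 1.263
v 4.543 -1.27 0.6
v 3.319 -2.078 1.644
v 4.755 -1.051 1.019
v 3.531 -1.859 2.063
v 4.763 -0.646 1.342
v 3.54 -1.454 2.386
f 2 4 1
f 5 2 1
f 1 4 3
f 3 5 1
f 2 8 4
f 6 2 5
f 6 8 2
f 4 8 3
f 7 5 3
f 3 8 7
f 7 6 5
f 8 6 7
f 10 12 9
f 13 10 9
f 9 12 11
f 11 13 9
f 10 16 12
f 14 10 13
f 14 16 10
f 12 16 11
f 15 13 11
f 11 16 15
f 15 14 13
f 16 14 15
f 18 20 17
f 21 18 17
f 17 20 19
f 19 21 17
f 18 24 20
f 22 18 21
f 22 24 18
f 20 24 19
f 23 21 19
f 19 24 23
f 23 22 21
f 24 22 23
f 25 62 41
f 62 36 65
f 41 65 30
f 62 65 41
f 25 41 37
f 41 30 42
f 37 42 26
f 41 42 37
f 25 37 46
f 37 26 47
f 46 47 32
f 37 47 46
f 25 46 58
f 46 32 61
f 58 61 35
f 46 61 58
f 25 58 62
f 58 35 66
f 62 66 36
f 58 66 62
f 26 42 53
f 42 30 56
f 53 56 34
f 42 56 53
f 30 65 43
f 65 36 64
f 43 64 29
f 65 64 43
f 36 66 63
f 66 35 59
f 63 59 27
f 66 59 63
f 35 61 60
f 61 32 48
f 60 48 31
f 61 48 60
f 32 47 52
f 47 26 49
f 52 49 33
f 47 49 52
f 28 54 40
f 54 34 55
f 40 55 29
f 54 55 40
f 28 40 38
f 40 29 39
f 38 39 27
f 40 39 38
f 28 38 45
f 38 27 44
f 45 44 31
f 38 44 45
f 28 45 50
f 45 31 51
f 50 51 33
f 45 51 50
f 28 50 54
f 50 33 57
f 54 57 34
f 50 57 54
f 29 55 43
f 55 34 56
f 43 56 30
f 55 56 43
f 27 39 63
f 39 29 64
f 63 64 36
f 39 64 63
f 31 44 60
f 44 27 59
f 60 59 35
f 44 59 60
f 33 51 52
f 51 31 48
f 52 48 32
f 51 48 52
f 34 57 53
f 57 33 49
f 53 49 26
f 57 49 53
f 68 67 71
f 68 71 69
f 69 71 72
f 69 72 70
f 71 67 73
f 71 73 72
f 72 73 74
f 72 74 70
f 73 67 75
f 73 75 74
f 74 75 76
f 74 76 70
f 75 67 77
f 75 77 76
f 76 77 78
f 76 78 70
f 77 67 79
f 77 79 78
f 78 79 80
f 78 80 70
f 79 67 81
f 79 81 80
f 80 81 82
f 80 82 70
f 81 67 83
f 81 83 82
f 82 83 84
f 82 84 70
f 83 67 85
f 83 85 84
f 84 85 86
f 84 86 70
f 85 67 87
f 85 87 86
f 86 87 88
f 86 88 70
f 87 67 89
f 87 89 88
f 88 89 90
f 88 90 70
f 89 67 68
f 89 68 90
f 90 68 69
f 90 69 70



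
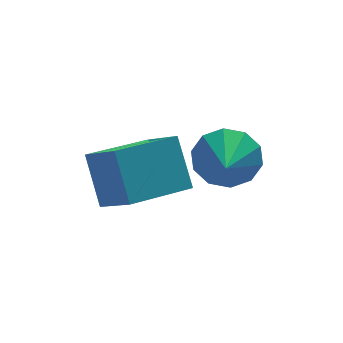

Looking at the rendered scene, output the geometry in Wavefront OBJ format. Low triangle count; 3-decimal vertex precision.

v -4.464 -2.157 1.058
v -4.135 -2.908 1.665
v -4.498 -1.418 1.991
v -4.169 -2.169 2.598
v -3.111 -1.771 0.802
v -2.782 -2.522 1.409
v -3.145 -1.032 1.735
v -2.816 -1.783 2.342
v -2.011 -2.259 1.843
v -1.674 -2.65 1.402
v -2.369 -3.101 2.317
v -1.42 -2.575 1.728
v -1.392 -2.378 2.099
v -1.601 -2.136 2.372
v -1.967 -1.941 2.443
v -2.349 -1.867 2.285
v -2.603 -1.943 1.959
v -2.63 -2.14 1.588
v -2.421 -2.382 1.315
v -2.056 -2.577 1.244
f 2 4 1
f 5 2 1
f 1 4 3
f 3 5 1
f 2 8 4
f 6 2 5
f 6 8 2
f 4 8 3
f 7 5 3
f 3 8 7
f 7 6 5
f 8 6 7
f 10 9 12
f 10 12 11
f 12 9 13
f 12 13 11
f 13 9 14
f 13 14 11
f 14 9 15
f 14 15 11
f 15 9 16
f 15 16 11
f 16 9 17
f 16 17 11
f 17 9 18
f 17 18 11
f 18 9 19
f 18 19 11
f 19 9 20
f 19 20 11
f 20 9 10
f 20 10 11



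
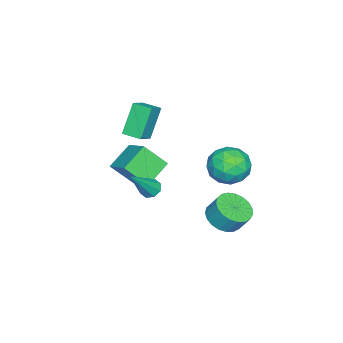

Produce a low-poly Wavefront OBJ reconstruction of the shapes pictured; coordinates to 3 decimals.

v 0.61 2.919 2.502
v 1.598 3.21 2.106
v 1.402 1.85 3.694
v 2.39 2.141 3.298
v 1.78 2.875 3.851
v 1.29 3.536 3.115
v 1.71 1.524 2.685
v 1.22 2.185 1.949
v 2.278 2.348 2.219
v 2.321 3.183 2.94
v 0.679 1.877 2.86
v 0.722 2.712 3.581
v 1.034 3.159 2.2
v 1.966 1.901 3.6
v 1.607 2.333 3.926
v 2.188 2.504 3.693
v 0.853 3.35 2.793
v 1.435 3.521 2.56
v 1.541 3.324 3.586
v 1.565 1.539 3.24
v 2.147 1.71 3.007
v 0.812 2.556 2.107
v 1.393 2.727 1.874
v 1.459 1.736 2.214
v 2.015 2.823 2.033
v 2.481 2.194 2.733
v 2.081 1.831 2.373
v 1.793 2.22 1.941
v 2.041 3.313 2.457
v 2.506 2.685 3.157
v 2.147 3.116 3.483
v 1.86 3.505 3.05
v 2.44 2.806 2.523
v 0.494 2.375 2.643
v 0.959 1.747 3.343
v 1.14 1.555 2.75
v 0.853 1.944 2.317
v 0.519 2.866 3.067
v 0.985 2.237 3.767
v 1.207 2.84 3.859
v 0.919 3.229 3.427
v 0.56 2.254 3.277
v 1.563 2.33 -0.735
v 2.503 2.466 -0.875
v 2.557 3.026 0.035
v 1.617 2.89 0.175
v 2.345 2.783 -1.06
v 2.399 3.343 -0.15
v 2.051 3.021 -1.189
v 2.105 3.581 -0.279
v 1.674 3.139 -1.24
v 1.728 3.699 -0.329
v 1.277 3.118 -1.203
v 1.331 3.678 -0.293
v 0.929 2.96 -1.085
v 0.983 3.52 -0.175
v 0.691 2.694 -0.907
v 0.745 3.254 0.003
v 0.604 2.364 -0.699
v 0.658 2.924 0.211
v 0.683 2.029 -0.498
v 0.737 2.589 0.413
v 0.914 1.746 -0.337
v 0.968 2.306 0.573
v 1.257 1.563 -0.245
v 1.311 2.123 0.665
v 1.653 1.514 -0.238
v 1.707 2.074 0.672
v 2.033 1.605 -0.317
v 2.087 2.165 0.593
v 2.332 1.822 -0.468
v 2.386 2.382 0.442
v 2.499 2.126 -0.665
v 2.553 2.686 0.245
v -0.616 -2.665 4.451
v 0.298 -2.742 4.982
v -0.508 -1.672 4.409
v 0.406 -1.749 4.94
v 0.294 -2.831 2.86
v 1.208 -2.908 3.391
v 0.402 -1.838 2.818
v 1.316 -1.915 3.349
v 0.242 -4.03 0.099
v -1.058 -3.596 0.906
v -0.116 -2.953 -1.057
v -1.416 -2.519 -0.251
v 1.136 -2.861 0.911
v -0.164 -2.427 1.717
v 0.778 -1.784 -0.246
v -0.522 -1.35 0.561
v 2.667 -0.839 1.124
v 3.097 -0.883 0.768
v 3.953 -1.281 2.736
v 3.048 -0.484 0.917
v 2.776 -0.293 1.187
v 2.44 -0.421 1.42
v 2.236 -0.794 1.479
v 2.285 -1.193 1.331
v 2.558 -1.384 1.061
v 2.894 -1.256 0.828
f 1 38 17
f 38 12 41
f 17 41 6
f 38 41 17
f 1 17 13
f 17 6 18
f 13 18 2
f 17 18 13
f 1 13 22
f 13 2 23
f 22 23 8
f 13 23 22
f 1 22 34
f 22 8 37
f 34 37 11
f 22 37 34
f 1 34 38
f 34 11 42
f 38 42 12
f 34 42 38
f 2 18 29
f 18 6 32
f 29 32 10
f 18 32 29
f 6 41 19
f 41 12 40
f 19 40 5
f 41 40 19
f 12 42 39
f 42 11 35
f 39 35 3
f 42 35 39
f 11 37 36
f 37 8 24
f 36 24 7
f 37 24 36
f 8 23 28
f 23 2 25
f 28 25 9
f 23 25 28
f 4 30 16
f 30 10 31
f 16 31 5
f 30 31 16
f 4 16 14
f 16 5 15
f 14 15 3
f 16 15 14
f 4 14 21
f 14 3 20
f 21 20 7
f 14 20 21
f 4 21 26
f 21 7 27
f 26 27 9
f 21 27 26
f 4 26 30
f 26 9 33
f 30 33 10
f 26 33 30
f 5 31 19
f 31 10 32
f 19 32 6
f 31 32 19
f 3 15 39
f 15 5 40
f 39 40 12
f 15 40 39
f 7 20 36
f 20 3 35
f 36 35 11
f 20 35 36
f 9 27 28
f 27 7 24
f 28 24 8
f 27 24 28
f 10 33 29
f 33 9 25
f 29 25 2
f 33 25 29
f 44 43 47
f 44 47 45
f 45 47 48
f 45 48 46
f 47 43 49
f 47 49 48
f 48 49 50
f 48 50 46
f 49 43 51
f 49 51 50
f 50 51 52
f 50 52 46
f 51 43 53
f 51 53 52
f 52 53 54
f 52 54 46
f 53 43 55
f 53 55 54
f 54 55 56
f 54 56 46
f 55 43 57
f 55 57 56
f 56 57 58
f 56 58 46
f 57 43 59
f 57 59 58
f 58 59 60
f 58 60 46
f 59 43 61
f 59 61 60
f 60 61 62
f 60 62 46
f 61 43 63
f 61 63 62
f 62 63 64
f 62 64 46
f 63 43 65
f 63 65 64
f 64 65 66
f 64 66 46
f 65 43 67
f 65 67 66
f 66 67 68
f 66 68 46
f 67 43 69
f 67 69 68
f 68 69 70
f 68 70 46
f 69 43 71
f 69 71 70
f 70 71 72
f 70 72 46
f 71 43 73
f 71 73 72
f 72 73 74
f 72 74 46
f 73 43 44
f 73 44 74
f 74 44 45
f 74 45 46
f 76 78 75
f 79 76 75
f 75 78 77
f 77 79 75
f 76 82 78
f 80 76 79
f 80 82 76
f 78 82 77
f 81 79 77
f 77 82 81
f 81 80 79
f 82 80 81
f 84 86 83
f 87 84 83
f 83 86 85
f 85 87 83
f 84 90 86
f 88 84 87
f 88 90 84
f 86 90 85
f 89 87 85
f 85 90 89
f 89 88 87
f 90 88 89
f 92 91 94
f 92 94 93
f 94 91 95
f 94 95 93
f 95 91 96
f 95 96 93
f 96 91 97
f 96 97 93
f 97 91 98
f 97 98 93
f 98 91 99
f 98 99 93
f 99 91 100
f 99 100 93
f 100 91 92
f 100 92 93



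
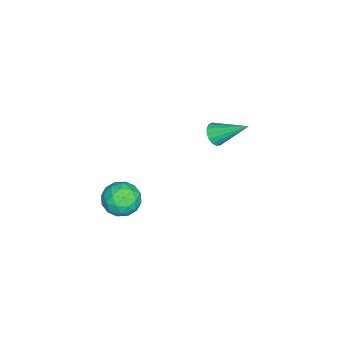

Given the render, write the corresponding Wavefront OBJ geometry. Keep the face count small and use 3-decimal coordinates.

v 2.648 -2.459 -1.864
v 3.486 -2.707 -1.996
v 2.194 -3.653 -2.504
v 3.032 -3.901 -2.636
v 2.698 -3.886 -1.818
v 2.979 -3.148 -1.422
v 2.701 -3.212 -3.078
v 2.982 -2.474 -2.682
v 3.518 -3.172 -2.745
v 3.517 -3.589 -1.967
v 2.163 -2.771 -2.533
v 2.162 -3.188 -1.755
v 3.107 -2.478 -1.874
v 2.573 -3.882 -2.626
v 2.377 -3.873 -2.146
v 2.869 -4.019 -2.223
v 2.809 -2.737 -1.537
v 3.301 -2.883 -1.614
v 2.839 -3.576 -1.509
v 2.379 -3.477 -2.886
v 2.871 -3.623 -2.963
v 2.811 -2.341 -2.277
v 3.303 -2.487 -2.354
v 2.841 -2.784 -2.991
v 3.618 -2.897 -2.392
v 3.351 -3.599 -2.768
v 3.157 -3.194 -3.028
v 3.322 -2.76 -2.795
v 3.617 -3.142 -1.934
v 3.35 -3.844 -2.31
v 3.155 -3.836 -1.829
v 3.32 -3.402 -1.597
v 3.636 -3.416 -2.375
v 2.33 -2.516 -2.19
v 2.063 -3.218 -2.566
v 2.36 -2.958 -2.903
v 2.525 -2.524 -2.671
v 2.329 -2.761 -1.732
v 2.062 -3.463 -2.108
v 2.358 -3.6 -1.705
v 2.523 -3.166 -1.472
v 2.044 -2.944 -2.125
v -2.715 -0.734 -2.452
v -2.233 -0.549 -2.757
v -2.645 0.734 -1.448
v -2.453 -0.438 -2.903
v -2.734 -0.395 -2.947
v -3.01 -0.43 -2.876
v -3.219 -0.534 -2.709
v -3.312 -0.685 -2.483
v -3.269 -0.846 -2.249
v -3.098 -0.982 -2.062
v -2.84 -1.061 -1.965
v -2.553 -1.065 -1.979
v -2.303 -0.994 -2.101
v -2.148 -0.863 -2.304
v -2.122 -0.702 -2.54
f 1 38 17
f 38 12 41
f 17 41 6
f 38 41 17
f 1 17 13
f 17 6 18
f 13 18 2
f 17 18 13
f 1 13 22
f 13 2 23
f 22 23 8
f 13 23 22
f 1 22 34
f 22 8 37
f 34 37 11
f 22 37 34
f 1 34 38
f 34 11 42
f 38 42 12
f 34 42 38
f 2 18 29
f 18 6 32
f 29 32 10
f 18 32 29
f 6 41 19
f 41 12 40
f 19 40 5
f 41 40 19
f 12 42 39
f 42 11 35
f 39 35 3
f 42 35 39
f 11 37 36
f 37 8 24
f 36 24 7
f 37 24 36
f 8 23 28
f 23 2 25
f 28 25 9
f 23 25 28
f 4 30 16
f 30 10 31
f 16 31 5
f 30 31 16
f 4 16 14
f 16 5 15
f 14 15 3
f 16 15 14
f 4 14 21
f 14 3 20
f 21 20 7
f 14 20 21
f 4 21 26
f 21 7 27
f 26 27 9
f 21 27 26
f 4 26 30
f 26 9 33
f 30 33 10
f 26 33 30
f 5 31 19
f 31 10 32
f 19 32 6
f 31 32 19
f 3 15 39
f 15 5 40
f 39 40 12
f 15 40 39
f 7 20 36
f 20 3 35
f 36 35 11
f 20 35 36
f 9 27 28
f 27 7 24
f 28 24 8
f 27 24 28
f 10 33 29
f 33 9 25
f 29 25 2
f 33 25 29
f 44 43 46
f 44 46 45
f 46 43 47
f 46 47 45
f 47 43 48
f 47 48 45
f 48 43 49
f 48 49 45
f 49 43 50
f 49 50 45
f 50 43 51
f 50 51 45
f 51 43 52
f 51 52 45
f 52 43 53
f 52 53 45
f 53 43 54
f 53 54 45
f 54 43 55
f 54 55 45
f 55 43 56
f 55 56 45
f 56 43 57
f 56 57 45
f 57 43 44
f 57 44 45



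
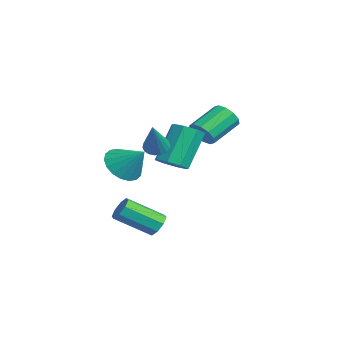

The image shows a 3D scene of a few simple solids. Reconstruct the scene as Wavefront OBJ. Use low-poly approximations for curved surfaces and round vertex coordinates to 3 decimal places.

v -1.855 0.016 0.49
v -1.086 0.246 0.661
v -1.777 1.173 2.521
v -2.545 0.944 2.35
v -1.398 0.678 0.33
v -2.088 1.606 2.19
v -1.977 0.723 0.092
v -2.668 1.65 1.952
v -2.485 0.354 0.088
v -3.175 1.281 1.948
v -2.623 -0.213 0.319
v -3.314 0.714 2.179
v -2.312 -0.646 0.65
v -3.002 0.282 2.51
v -1.732 -0.69 0.888
v -2.423 0.237 2.748
v -1.225 -0.321 0.892
v -1.915 0.606 2.752
v -3.307 1.746 1.717
v -2.869 1.583 2.329
v -3.575 2.931 3.194
v -4.013 3.094 2.583
v -2.628 1.887 2.053
v -3.334 3.234 2.918
v -2.647 2.137 1.648
v -3.353 3.484 2.513
v -2.918 2.238 1.27
v -3.624 3.585 2.135
v -3.337 2.151 1.063
v -4.044 3.498 1.928
v -3.745 1.909 1.106
v -4.451 3.257 1.971
v -3.986 1.606 1.382
v -4.692 2.953 2.247
v -3.967 1.356 1.787
v -4.673 2.703 2.652
v -3.696 1.255 2.165
v -4.402 2.602 3.03
v -3.276 1.342 2.372
v -3.983 2.689 3.237
v 2.064 -1.462 -1.592
v 2.625 -1.354 -1.304
v 2.398 -2.95 -0.261
v 1.836 -3.058 -0.548
v 2.25 -1.146 -1.067
v 2.023 -2.742 -0.024
v 1.766 -1.123 -1.138
v 1.539 -2.719 -0.095
v 1.456 -1.299 -1.474
v 1.229 -2.894 -0.431
v 1.502 -1.57 -1.879
v 1.275 -3.166 -0.836
v 1.877 -1.778 -2.116
v 1.65 -3.374 -1.073
v 2.361 -1.801 -2.045
v 2.134 -3.397 -1.002
v 2.671 -1.626 -1.709
v 2.444 -3.221 -0.666
v -1.338 -0.777 1.826
v -1.013 -0.257 1.733
v -0.222 -1.203 3.354
v -1.214 -0.175 1.903
v -1.44 -0.211 2.058
v -1.645 -0.36 2.166
v -1.79 -0.591 2.208
v -1.845 -0.859 2.173
v -1.8 -1.111 2.07
v -1.663 -1.297 1.919
v -1.462 -1.38 1.749
v -1.237 -1.343 1.594
v -1.031 -1.194 1.485
v -0.887 -0.963 1.444
v -0.831 -0.695 1.478
v -0.877 -0.443 1.582
v 0.65 -2.673 1.534
v 1.415 -3.283 1.329
v 1.51 -1.927 2.526
v 1.469 -2.953 1.034
v 1.361 -2.568 0.839
v 1.112 -2.204 0.781
v 0.771 -1.933 0.873
v 0.407 -1.808 1.095
v 0.09 -1.854 1.404
v -0.116 -2.063 1.74
v -0.17 -2.392 2.034
v -0.061 -2.777 2.229
v 0.188 -3.141 2.287
v 0.528 -3.413 2.196
v 0.893 -3.538 1.973
v 1.209 -3.491 1.664
f 2 1 5
f 2 5 3
f 3 5 6
f 3 6 4
f 5 1 7
f 5 7 6
f 6 7 8
f 6 8 4
f 7 1 9
f 7 9 8
f 8 9 10
f 8 10 4
f 9 1 11
f 9 11 10
f 10 11 12
f 10 12 4
f 11 1 13
f 11 13 12
f 12 13 14
f 12 14 4
f 13 1 15
f 13 15 14
f 14 15 16
f 14 16 4
f 15 1 17
f 15 17 16
f 16 17 18
f 16 18 4
f 17 1 2
f 17 2 18
f 18 2 3
f 18 3 4
f 20 19 23
f 20 23 21
f 21 23 24
f 21 24 22
f 23 19 25
f 23 25 24
f 24 25 26
f 24 26 22
f 25 19 27
f 25 27 26
f 26 27 28
f 26 28 22
f 27 19 29
f 27 29 28
f 28 29 30
f 28 30 22
f 29 19 31
f 29 31 30
f 30 31 32
f 30 32 22
f 31 19 33
f 31 33 32
f 32 33 34
f 32 34 22
f 33 19 35
f 33 35 34
f 34 35 36
f 34 36 22
f 35 19 37
f 35 37 36
f 36 37 38
f 36 38 22
f 37 19 39
f 37 39 38
f 38 39 40
f 38 40 22
f 39 19 20
f 39 20 40
f 40 20 21
f 40 21 22
f 42 41 45
f 42 45 43
f 43 45 46
f 43 46 44
f 45 41 47
f 45 47 46
f 46 47 48
f 46 48 44
f 47 41 49
f 47 49 48
f 48 49 50
f 48 50 44
f 49 41 51
f 49 51 50
f 50 51 52
f 50 52 44
f 51 41 53
f 51 53 52
f 52 53 54
f 52 54 44
f 53 41 55
f 53 55 54
f 54 55 56
f 54 56 44
f 55 41 57
f 55 57 56
f 56 57 58
f 56 58 44
f 57 41 42
f 57 42 58
f 58 42 43
f 58 43 44
f 60 59 62
f 60 62 61
f 62 59 63
f 62 63 61
f 63 59 64
f 63 64 61
f 64 59 65
f 64 65 61
f 65 59 66
f 65 66 61
f 66 59 67
f 66 67 61
f 67 59 68
f 67 68 61
f 68 59 69
f 68 69 61
f 69 59 70
f 69 70 61
f 70 59 71
f 70 71 61
f 71 59 72
f 71 72 61
f 72 59 73
f 72 73 61
f 73 59 74
f 73 74 61
f 74 59 60
f 74 60 61
f 76 75 78
f 76 78 77
f 78 75 79
f 78 79 77
f 79 75 80
f 79 80 77
f 80 75 81
f 80 81 77
f 81 75 82
f 81 82 77
f 82 75 83
f 82 83 77
f 83 75 84
f 83 84 77
f 84 75 85
f 84 85 77
f 85 75 86
f 85 86 77
f 86 75 87
f 86 87 77
f 87 75 88
f 87 88 77
f 88 75 89
f 88 89 77
f 89 75 90
f 89 90 77
f 90 75 76
f 90 76 77



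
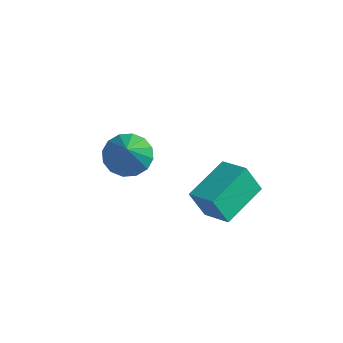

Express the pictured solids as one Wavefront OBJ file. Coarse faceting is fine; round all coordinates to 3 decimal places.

v -1.416 -3.327 -2.473
v -0.941 -2.658 -2.293
v -0.604 -4.313 -0.947
v -1.306 -2.602 -2.063
v -1.7 -2.741 -1.943
v -2.018 -3.036 -1.965
v -2.175 -3.41 -2.123
v -2.128 -3.761 -2.375
v -1.891 -3.996 -2.653
v -1.526 -4.052 -2.883
v -1.131 -3.913 -3.003
v -0.813 -3.617 -2.981
v -0.657 -3.244 -2.823
v -0.704 -2.893 -2.571
v 2.058 -3.71 -3.159
v 1.643 -3.994 -2.136
v 2.103 -2.068 -2.684
v 1.688 -2.352 -1.661
v 3.092 -3.848 -2.779
v 2.677 -4.132 -1.756
v 3.137 -2.206 -2.304
v 2.722 -2.49 -1.281
f 2 1 4
f 2 4 3
f 4 1 5
f 4 5 3
f 5 1 6
f 5 6 3
f 6 1 7
f 6 7 3
f 7 1 8
f 7 8 3
f 8 1 9
f 8 9 3
f 9 1 10
f 9 10 3
f 10 1 11
f 10 11 3
f 11 1 12
f 11 12 3
f 12 1 13
f 12 13 3
f 13 1 14
f 13 14 3
f 14 1 2
f 14 2 3
f 16 18 15
f 19 16 15
f 15 18 17
f 17 19 15
f 16 22 18
f 20 16 19
f 20 22 16
f 18 22 17
f 21 19 17
f 17 22 21
f 21 20 19
f 22 20 21



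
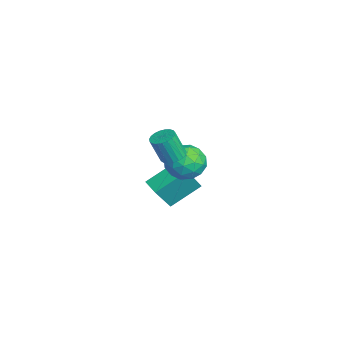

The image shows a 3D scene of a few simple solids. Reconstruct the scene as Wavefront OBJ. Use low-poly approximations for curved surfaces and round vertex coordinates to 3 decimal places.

v -1.783 0.445 -2.787
v -2.219 1.992 -1.792
v -2.307 1.236 -4.246
v -2.742 2.783 -3.251
v -0.858 0.797 -2.929
v -1.293 2.344 -1.934
v -1.381 1.588 -4.388
v -1.817 3.135 -3.393
v 2.3 1.215 1.81
v 2.651 0.733 1.639
v 2.61 0.243 2.939
v 2.26 0.725 3.11
v 2.828 0.905 1.71
v 2.787 0.415 3.01
v 2.915 1.132 1.798
v 2.874 0.642 3.098
v 2.895 1.373 1.888
v 2.854 0.883 3.188
v 2.772 1.586 1.965
v 2.731 1.096 3.265
v 2.568 1.735 2.014
v 2.527 1.245 3.315
v 2.318 1.795 2.029
v 2.277 1.305 3.329
v 2.064 1.754 2.006
v 2.023 1.264 3.306
v 1.852 1.62 1.948
v 1.811 1.13 3.248
v 1.717 1.416 1.867
v 1.676 0.926 3.167
v 1.683 1.177 1.776
v 1.642 0.687 3.076
v 1.755 0.945 1.691
v 1.714 0.455 2.991
v 1.922 0.759 1.626
v 1.881 0.269 2.926
v 2.155 0.653 1.593
v 2.114 0.163 2.894
v 2.412 0.643 1.598
v 2.371 0.153 2.898
v -1.287 2.86 -0.836
v -0.708 2.835 0.067
v -0.392 1.505 -1.447
v 0.187 1.48 -0.544
v -0.851 1.21 -0.524
v -1.404 2.048 -0.146
v 0.304 2.292 -1.234
v -0.249 3.13 -0.856
v 0.275 2.484 -0.179
v -0.439 1.815 0.26
v -0.661 2.525 -1.64
v -1.375 1.856 -1.201
v -1.076 2.967 -0.331
v -0.024 1.373 -1.049
v -0.634 1.214 -1.037
v -0.294 1.2 -0.506
v -1.485 2.504 -0.457
v -1.145 2.489 0.074
v -1.229 1.534 -0.273
v 0.045 1.851 -1.454
v 0.385 1.836 -0.923
v -0.806 3.14 -0.874
v -0.466 3.126 -0.343
v 0.129 2.806 -1.107
v -0.158 2.746 0.055
v 0.368 1.949 -0.303
v 0.437 2.427 -0.709
v 0.112 2.919 -0.487
v -0.578 2.353 0.313
v -0.052 1.556 -0.046
v -0.662 1.397 -0.034
v -0.987 1.89 0.188
v -0 2.146 0.169
v -1.048 2.784 -1.334
v -0.522 1.987 -1.693
v -0.113 2.45 -1.568
v -0.438 2.943 -1.346
v -1.468 2.391 -1.077
v -0.942 1.594 -1.435
v -1.212 1.421 -0.893
v -1.537 1.913 -0.671
v -1.1 2.194 -1.549
f 2 4 1
f 5 2 1
f 1 4 3
f 3 5 1
f 2 8 4
f 6 2 5
f 6 8 2
f 4 8 3
f 7 5 3
f 3 8 7
f 7 6 5
f 8 6 7
f 10 9 13
f 10 13 11
f 11 13 14
f 11 14 12
f 13 9 15
f 13 15 14
f 14 15 16
f 14 16 12
f 15 9 17
f 15 17 16
f 16 17 18
f 16 18 12
f 17 9 19
f 17 19 18
f 18 19 20
f 18 20 12
f 19 9 21
f 19 21 20
f 20 21 22
f 20 22 12
f 21 9 23
f 21 23 22
f 22 23 24
f 22 24 12
f 23 9 25
f 23 25 24
f 24 25 26
f 24 26 12
f 25 9 27
f 25 27 26
f 26 27 28
f 26 28 12
f 27 9 29
f 27 29 28
f 28 29 30
f 28 30 12
f 29 9 31
f 29 31 30
f 30 31 32
f 30 32 12
f 31 9 33
f 31 33 32
f 32 33 34
f 32 34 12
f 33 9 35
f 33 35 34
f 34 35 36
f 34 36 12
f 35 9 37
f 35 37 36
f 36 37 38
f 36 38 12
f 37 9 39
f 37 39 38
f 38 39 40
f 38 40 12
f 39 9 10
f 39 10 40
f 40 10 11
f 40 11 12
f 41 78 57
f 78 52 81
f 57 81 46
f 78 81 57
f 41 57 53
f 57 46 58
f 53 58 42
f 57 58 53
f 41 53 62
f 53 42 63
f 62 63 48
f 53 63 62
f 41 62 74
f 62 48 77
f 74 77 51
f 62 77 74
f 41 74 78
f 74 51 82
f 78 82 52
f 74 82 78
f 42 58 69
f 58 46 72
f 69 72 50
f 58 72 69
f 46 81 59
f 81 52 80
f 59 80 45
f 81 80 59
f 52 82 79
f 82 51 75
f 79 75 43
f 82 75 79
f 51 77 76
f 77 48 64
f 76 64 47
f 77 64 76
f 48 63 68
f 63 42 65
f 68 65 49
f 63 65 68
f 44 70 56
f 70 50 71
f 56 71 45
f 70 71 56
f 44 56 54
f 56 45 55
f 54 55 43
f 56 55 54
f 44 54 61
f 54 43 60
f 61 60 47
f 54 60 61
f 44 61 66
f 61 47 67
f 66 67 49
f 61 67 66
f 44 66 70
f 66 49 73
f 70 73 50
f 66 73 70
f 45 71 59
f 71 50 72
f 59 72 46
f 71 72 59
f 43 55 79
f 55 45 80
f 79 80 52
f 55 80 79
f 47 60 76
f 60 43 75
f 76 75 51
f 60 75 76
f 49 67 68
f 67 47 64
f 68 64 48
f 67 64 68
f 50 73 69
f 73 49 65
f 69 65 42
f 73 65 69



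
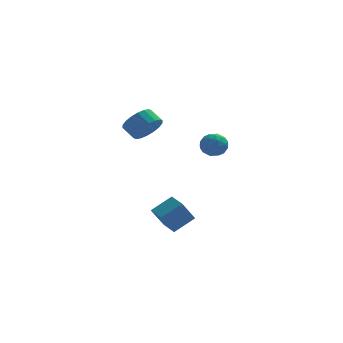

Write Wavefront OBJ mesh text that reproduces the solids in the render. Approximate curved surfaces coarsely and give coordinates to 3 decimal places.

v -1.364 -3.926 3.484
v -0.964 -4.386 4.327
v -1.597 -3.813 4.939
v -1.996 -3.354 4.096
v -0.688 -4.019 4.269
v -1.32 -3.446 4.881
v -0.546 -3.634 4.056
v -1.178 -3.061 4.668
v -0.566 -3.306 3.729
v -1.198 -2.734 4.341
v -0.743 -3.102 3.354
v -1.376 -2.529 3.966
v -1.044 -3.06 3.005
v -1.677 -2.488 3.617
v -1.408 -3.191 2.75
v -2.041 -2.618 3.362
v -1.763 -3.467 2.641
v -2.396 -2.894 3.253
v -2.04 -3.834 2.699
v -2.672 -3.261 3.311
v -2.182 -4.219 2.912
v -2.814 -3.646 3.524
v -2.162 -4.546 3.239
v -2.794 -3.974 3.851
v -1.984 -4.751 3.614
v -2.617 -4.178 4.226
v -1.683 -4.792 3.963
v -2.316 -4.22 4.575
v -1.319 -4.662 4.218
v -1.952 -4.089 4.83
v 2.751 -1.136 1.976
v 3.241 -1.862 1.752
v 1.639 -1.638 1.168
v 2.129 -2.364 0.944
v 1.834 -2.262 1.792
v 2.521 -1.952 2.292
v 2.359 -1.548 0.628
v 3.046 -1.238 1.128
v 2.999 -2.117 0.919
v 2.674 -2.558 1.639
v 2.206 -0.942 1.281
v 1.881 -1.383 2.001
v 3.093 -1.455 1.935
v 1.787 -2.045 0.985
v 1.613 -1.985 1.483
v 1.901 -2.411 1.352
v 2.67 -1.508 2.252
v 2.958 -1.935 2.121
v 2.131 -2.169 2.144
v 1.922 -1.565 0.799
v 2.21 -1.992 0.668
v 2.979 -1.089 1.568
v 3.267 -1.515 1.437
v 2.749 -1.331 0.776
v 3.239 -2.032 1.314
v 2.586 -2.326 0.839
v 2.721 -1.847 0.653
v 3.125 -1.665 0.947
v 3.048 -2.291 1.737
v 2.395 -2.586 1.262
v 2.221 -2.526 1.76
v 2.625 -2.343 2.054
v 2.906 -2.441 1.247
v 2.485 -0.914 1.658
v 1.832 -1.209 1.183
v 2.255 -1.157 0.866
v 2.659 -0.974 1.16
v 2.294 -1.174 2.081
v 1.641 -1.468 1.606
v 1.755 -1.835 1.973
v 2.159 -1.653 2.267
v 1.974 -1.059 1.673
v -0.651 -4.368 -3.307
v 0.565 -3.828 -2.436
v -1.231 -3.269 -3.178
v -0.016 -2.729 -2.307
v 0.096 -3.811 -4.693
v 1.311 -3.271 -3.822
v -0.485 -2.712 -4.564
v 0.731 -2.172 -3.693
f 2 1 5
f 2 5 3
f 3 5 6
f 3 6 4
f 5 1 7
f 5 7 6
f 6 7 8
f 6 8 4
f 7 1 9
f 7 9 8
f 8 9 10
f 8 10 4
f 9 1 11
f 9 11 10
f 10 11 12
f 10 12 4
f 11 1 13
f 11 13 12
f 12 13 14
f 12 14 4
f 13 1 15
f 13 15 14
f 14 15 16
f 14 16 4
f 15 1 17
f 15 17 16
f 16 17 18
f 16 18 4
f 17 1 19
f 17 19 18
f 18 19 20
f 18 20 4
f 19 1 21
f 19 21 20
f 20 21 22
f 20 22 4
f 21 1 23
f 21 23 22
f 22 23 24
f 22 24 4
f 23 1 25
f 23 25 24
f 24 25 26
f 24 26 4
f 25 1 27
f 25 27 26
f 26 27 28
f 26 28 4
f 27 1 29
f 27 29 28
f 28 29 30
f 28 30 4
f 29 1 2
f 29 2 30
f 30 2 3
f 30 3 4
f 31 68 47
f 68 42 71
f 47 71 36
f 68 71 47
f 31 47 43
f 47 36 48
f 43 48 32
f 47 48 43
f 31 43 52
f 43 32 53
f 52 53 38
f 43 53 52
f 31 52 64
f 52 38 67
f 64 67 41
f 52 67 64
f 31 64 68
f 64 41 72
f 68 72 42
f 64 72 68
f 32 48 59
f 48 36 62
f 59 62 40
f 48 62 59
f 36 71 49
f 71 42 70
f 49 70 35
f 71 70 49
f 42 72 69
f 72 41 65
f 69 65 33
f 72 65 69
f 41 67 66
f 67 38 54
f 66 54 37
f 67 54 66
f 38 53 58
f 53 32 55
f 58 55 39
f 53 55 58
f 34 60 46
f 60 40 61
f 46 61 35
f 60 61 46
f 34 46 44
f 46 35 45
f 44 45 33
f 46 45 44
f 34 44 51
f 44 33 50
f 51 50 37
f 44 50 51
f 34 51 56
f 51 37 57
f 56 57 39
f 51 57 56
f 34 56 60
f 56 39 63
f 60 63 40
f 56 63 60
f 35 61 49
f 61 40 62
f 49 62 36
f 61 62 49
f 33 45 69
f 45 35 70
f 69 70 42
f 45 70 69
f 37 50 66
f 50 33 65
f 66 65 41
f 50 65 66
f 39 57 58
f 57 37 54
f 58 54 38
f 57 54 58
f 40 63 59
f 63 39 55
f 59 55 32
f 63 55 59
f 74 76 73
f 77 74 73
f 73 76 75
f 75 77 73
f 74 80 76
f 78 74 77
f 78 80 74
f 76 80 75
f 79 77 75
f 75 80 79
f 79 78 77
f 80 78 79



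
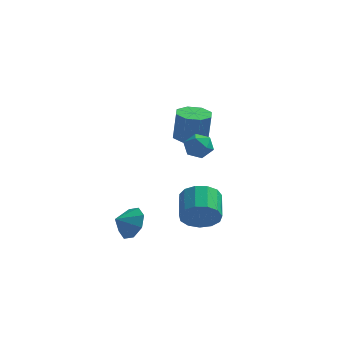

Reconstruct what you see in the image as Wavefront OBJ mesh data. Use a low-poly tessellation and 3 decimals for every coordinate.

v 1.89 -3.427 -1.571
v 2.376 -3.019 -2.42
v 2.157 -1.545 -1.838
v 1.67 -1.953 -0.989
v 1.795 -3.051 -2.558
v 1.576 -1.577 -1.975
v 1.245 -3.202 -2.382
v 1.026 -1.728 -1.8
v 0.899 -3.425 -1.949
v 0.68 -1.951 -1.366
v 0.868 -3.648 -1.396
v 0.649 -2.174 -0.813
v 1.161 -3.801 -0.898
v 0.942 -2.327 -0.316
v 1.685 -3.835 -0.615
v 1.466 -2.361 -0.032
v 2.275 -3.74 -0.635
v 2.055 -2.266 -0.052
v 2.742 -3.545 -0.952
v 2.523 -2.071 -0.369
v 2.938 -3.313 -1.466
v 2.719 -1.839 -0.883
v 2.802 -3.117 -2.013
v 2.583 -1.643 -1.431
v -1.798 -2.038 -3.216
v -1.123 -2.788 -3.01
v -2.522 -2.542 -2.684
v -1.118 -2.219 -2.464
v -1.512 -1.544 -2.359
v -2.073 -1.158 -2.756
v -2.473 -1.288 -3.423
v -2.478 -1.857 -3.968
v -2.085 -2.532 -4.073
v -1.524 -2.918 -3.676
v 1.612 -3.413 4.203
v 2.12 -3.164 3.639
v 1.56 -4.576 3.641
v 2.068 -4.327 3.077
v 2.322 -4.427 3.828
v 2.355 -3.708 4.175
v 1.325 -4.032 3.105
v 1.358 -3.313 3.452
v 1.943 -3.546 2.96
v 2.559 -3.79 3.407
v 1.121 -3.95 3.873
v 1.737 -4.194 4.32
v 0.473 2.741 0.634
v 1.328 3.21 0.541
v 1.483 3.267 2.253
v 0.627 2.799 2.346
v 0.746 3.681 0.578
v 0.9 3.738 2.29
v 0.003 3.601 0.648
v 0.158 3.659 2.36
v -0.464 3.018 0.709
v -0.31 3.075 2.421
v -0.383 2.273 0.727
v -0.228 2.33 2.439
v 0.2 1.802 0.69
v 0.354 1.859 2.402
v 0.942 1.881 0.62
v 1.097 1.939 2.332
v 1.41 2.465 0.559
v 1.564 2.522 2.271
f 2 1 5
f 2 5 3
f 3 5 6
f 3 6 4
f 5 1 7
f 5 7 6
f 6 7 8
f 6 8 4
f 7 1 9
f 7 9 8
f 8 9 10
f 8 10 4
f 9 1 11
f 9 11 10
f 10 11 12
f 10 12 4
f 11 1 13
f 11 13 12
f 12 13 14
f 12 14 4
f 13 1 15
f 13 15 14
f 14 15 16
f 14 16 4
f 15 1 17
f 15 17 16
f 16 17 18
f 16 18 4
f 17 1 19
f 17 19 18
f 18 19 20
f 18 20 4
f 19 1 21
f 19 21 20
f 20 21 22
f 20 22 4
f 21 1 23
f 21 23 22
f 22 23 24
f 22 24 4
f 23 1 2
f 23 2 24
f 24 2 3
f 24 3 4
f 26 25 28
f 26 28 27
f 28 25 29
f 28 29 27
f 29 25 30
f 29 30 27
f 30 25 31
f 30 31 27
f 31 25 32
f 31 32 27
f 32 25 33
f 32 33 27
f 33 25 34
f 33 34 27
f 34 25 26
f 34 26 27
f 35 46 40
f 35 40 36
f 35 36 42
f 35 42 45
f 35 45 46
f 36 40 44
f 40 46 39
f 46 45 37
f 45 42 41
f 42 36 43
f 38 44 39
f 38 39 37
f 38 37 41
f 38 41 43
f 38 43 44
f 39 44 40
f 37 39 46
f 41 37 45
f 43 41 42
f 44 43 36
f 48 47 51
f 48 51 49
f 49 51 52
f 49 52 50
f 51 47 53
f 51 53 52
f 52 53 54
f 52 54 50
f 53 47 55
f 53 55 54
f 54 55 56
f 54 56 50
f 55 47 57
f 55 57 56
f 56 57 58
f 56 58 50
f 57 47 59
f 57 59 58
f 58 59 60
f 58 60 50
f 59 47 61
f 59 61 60
f 60 61 62
f 60 62 50
f 61 47 63
f 61 63 62
f 62 63 64
f 62 64 50
f 63 47 48
f 63 48 64
f 64 48 49
f 64 49 50



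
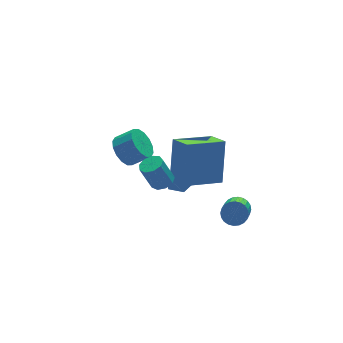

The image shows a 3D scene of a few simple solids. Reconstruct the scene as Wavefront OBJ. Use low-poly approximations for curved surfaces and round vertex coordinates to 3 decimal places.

v -2.76 1.62 -0.187
v -2.38 1.293 -0.837
v -1.621 0.914 -0.202
v -2 1.24 0.447
v -2.217 1.683 -0.799
v -1.458 1.304 -0.164
v -2.199 2.056 -0.597
v -1.44 1.677 0.038
v -2.332 2.312 -0.285
v -1.572 1.933 0.349
v -2.579 2.383 0.052
v -1.82 2.003 0.687
v -2.875 2.249 0.326
v -2.115 1.869 0.961
v -3.139 1.946 0.462
v -2.38 1.567 1.097
v -3.302 1.556 0.424
v -2.543 1.177 1.059
v -3.32 1.183 0.222
v -2.561 0.804 0.857
v -3.188 0.927 -0.089
v -2.428 0.548 0.545
v -2.94 0.857 -0.427
v -2.181 0.477 0.208
v -2.645 0.991 -0.701
v -1.885 0.611 -0.066
v 0.394 -0.57 -1.594
v 0.555 -1.575 -1.104
v -1.538 -0.545 -0.908
v -1.377 -1.55 -0.418
v 1.057 0.43 0.238
v 1.218 -0.575 0.728
v -0.875 0.455 0.924
v -0.714 -0.55 1.414
v -3.208 -3.21 2.587
v -2.917 -2.744 2.568
v -3.32 -2.444 3.734
v -3.612 -2.91 3.753
v -3.263 -2.685 2.433
v -3.667 -2.385 3.599
v -3.583 -2.872 2.37
v -3.987 -2.571 3.536
v -3.728 -3.217 2.409
v -4.132 -2.916 3.575
v -3.63 -3.559 2.531
v -4.034 -3.258 3.697
v -3.334 -3.738 2.679
v -3.738 -3.437 3.845
v -2.979 -3.67 2.785
v -3.383 -3.369 3.951
v -2.732 -3.387 2.797
v -3.135 -3.086 3.963
v -2.707 -3.021 2.712
v -3.111 -2.721 3.878
v -0.826 1.328 -2.818
v -0.402 1.213 -2.215
v -0.378 0.327 -3.325
v 0.046 0.212 -2.722
v -0.695 0.136 -2.677
v -0.972 0.754 -2.364
v 0.192 0.786 -3.176
v -0.085 1.404 -2.863
v 0.227 0.878 -2.436
v -0.321 0.476 -2.127
v -0.459 1.064 -3.413
v -1.007 0.662 -3.104
v 0.874 -2.426 -2.464
v 1.09 -2.082 -1.996
v 0.362 -3.129 -0.888
v 0.146 -3.474 -1.356
v 0.876 -1.976 -2.037
v 0.148 -3.024 -0.929
v 0.662 -1.94 -2.143
v -0.066 -2.987 -1.035
v 0.48 -1.977 -2.298
v -0.248 -3.025 -1.19
v 0.358 -2.083 -2.478
v -0.37 -3.13 -1.37
v 0.314 -2.241 -2.656
v -0.413 -3.288 -1.548
v 0.356 -2.427 -2.805
v -0.372 -3.475 -1.697
v 0.477 -2.613 -2.902
v -0.251 -3.661 -1.794
v 0.658 -2.771 -2.932
v -0.07 -3.818 -1.824
v 0.872 -2.876 -2.891
v 0.144 -3.924 -1.783
v 1.086 -2.913 -2.785
v 0.358 -3.96 -1.677
v 1.268 -2.875 -2.63
v 0.54 -3.923 -1.522
v 1.39 -2.77 -2.45
v 0.662 -3.817 -1.342
v 1.433 -2.612 -2.272
v 0.706 -3.659 -1.164
v 1.392 -2.425 -2.123
v 0.664 -3.473 -1.015
v 1.271 -2.239 -2.026
v 0.543 -3.287 -0.918
f 2 1 5
f 2 5 3
f 3 5 6
f 3 6 4
f 5 1 7
f 5 7 6
f 6 7 8
f 6 8 4
f 7 1 9
f 7 9 8
f 8 9 10
f 8 10 4
f 9 1 11
f 9 11 10
f 10 11 12
f 10 12 4
f 11 1 13
f 11 13 12
f 12 13 14
f 12 14 4
f 13 1 15
f 13 15 14
f 14 15 16
f 14 16 4
f 15 1 17
f 15 17 16
f 16 17 18
f 16 18 4
f 17 1 19
f 17 19 18
f 18 19 20
f 18 20 4
f 19 1 21
f 19 21 20
f 20 21 22
f 20 22 4
f 21 1 23
f 21 23 22
f 22 23 24
f 22 24 4
f 23 1 25
f 23 25 24
f 24 25 26
f 24 26 4
f 25 1 2
f 25 2 26
f 26 2 3
f 26 3 4
f 28 30 27
f 31 28 27
f 27 30 29
f 29 31 27
f 28 34 30
f 32 28 31
f 32 34 28
f 30 34 29
f 33 31 29
f 29 34 33
f 33 32 31
f 34 32 33
f 36 35 39
f 36 39 37
f 37 39 40
f 37 40 38
f 39 35 41
f 39 41 40
f 40 41 42
f 40 42 38
f 41 35 43
f 41 43 42
f 42 43 44
f 42 44 38
f 43 35 45
f 43 45 44
f 44 45 46
f 44 46 38
f 45 35 47
f 45 47 46
f 46 47 48
f 46 48 38
f 47 35 49
f 47 49 48
f 48 49 50
f 48 50 38
f 49 35 51
f 49 51 50
f 50 51 52
f 50 52 38
f 51 35 53
f 51 53 52
f 52 53 54
f 52 54 38
f 53 35 36
f 53 36 54
f 54 36 37
f 54 37 38
f 55 66 60
f 55 60 56
f 55 56 62
f 55 62 65
f 55 65 66
f 56 60 64
f 60 66 59
f 66 65 57
f 65 62 61
f 62 56 63
f 58 64 59
f 58 59 57
f 58 57 61
f 58 61 63
f 58 63 64
f 59 64 60
f 57 59 66
f 61 57 65
f 63 61 62
f 64 63 56
f 68 67 71
f 68 71 69
f 69 71 72
f 69 72 70
f 71 67 73
f 71 73 72
f 72 73 74
f 72 74 70
f 73 67 75
f 73 75 74
f 74 75 76
f 74 76 70
f 75 67 77
f 75 77 76
f 76 77 78
f 76 78 70
f 77 67 79
f 77 79 78
f 78 79 80
f 78 80 70
f 79 67 81
f 79 81 80
f 80 81 82
f 80 82 70
f 81 67 83
f 81 83 82
f 82 83 84
f 82 84 70
f 83 67 85
f 83 85 84
f 84 85 86
f 84 86 70
f 85 67 87
f 85 87 86
f 86 87 88
f 86 88 70
f 87 67 89
f 87 89 88
f 88 89 90
f 88 90 70
f 89 67 91
f 89 91 90
f 90 91 92
f 90 92 70
f 91 67 93
f 91 93 92
f 92 93 94
f 92 94 70
f 93 67 95
f 93 95 94
f 94 95 96
f 94 96 70
f 95 67 97
f 95 97 96
f 96 97 98
f 96 98 70
f 97 67 99
f 97 99 98
f 98 99 100
f 98 100 70
f 99 67 68
f 99 68 100
f 100 68 69
f 100 69 70

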